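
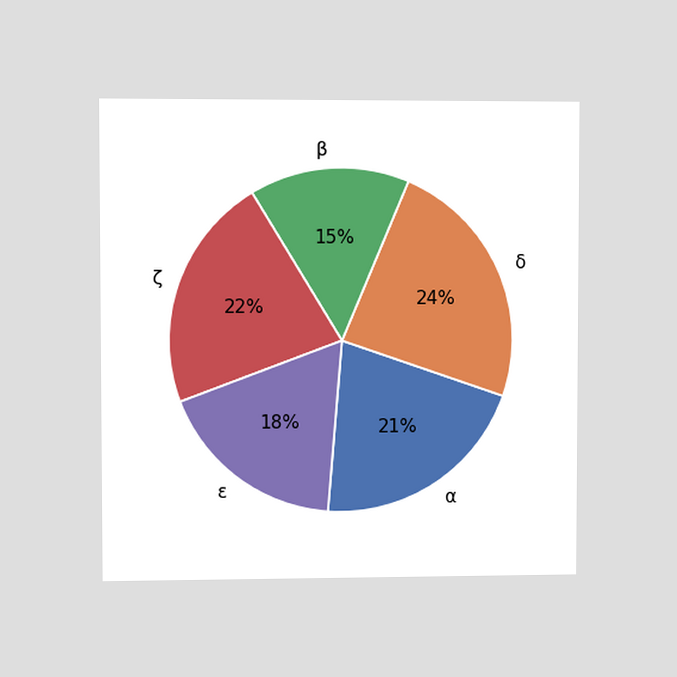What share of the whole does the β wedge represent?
15%

The chart is viewed at a slight angle. The β slice takes up 15% of the pie.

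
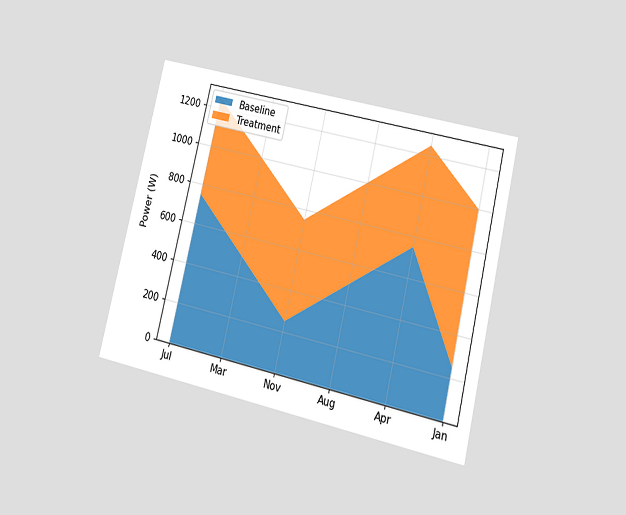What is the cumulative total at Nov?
The chart is tilted about 13° clockwise and viewed at a slight angle. The stacked total at Nov reaches 750W.

750W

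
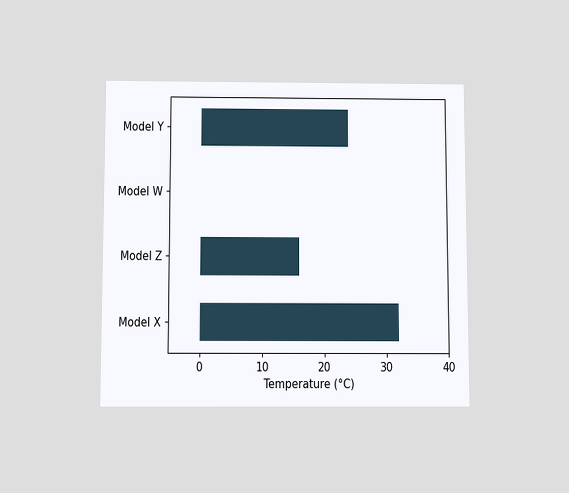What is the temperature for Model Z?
16°C

The chart is viewed slightly from below. Reading along the chart's x-axis, the Model Z bar reaches 16°C.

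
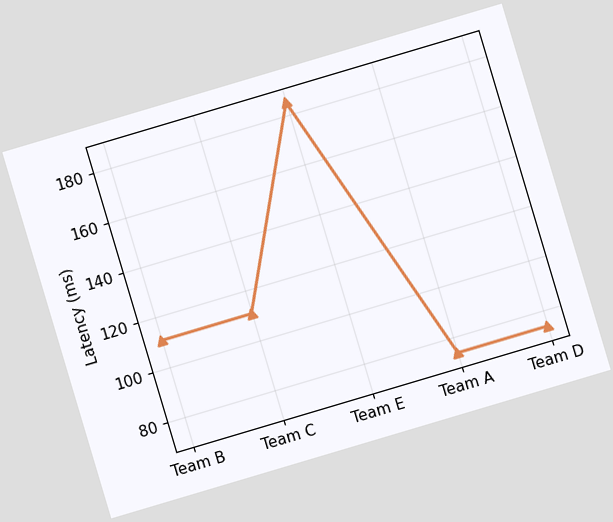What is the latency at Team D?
74ms

The chart is tilted about 17° counter-clockwise. At Team D, the line is at 74ms.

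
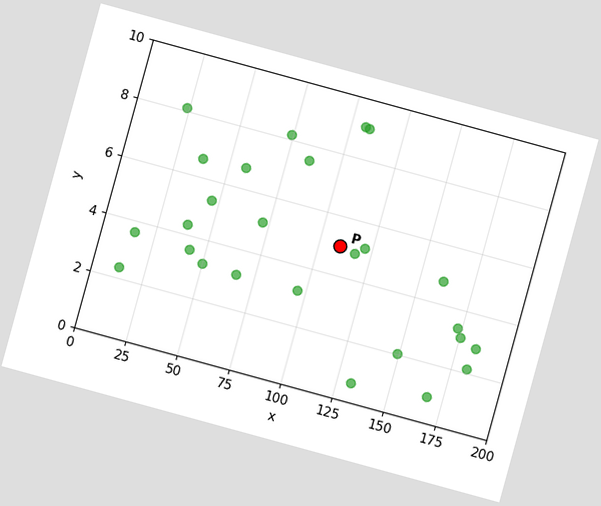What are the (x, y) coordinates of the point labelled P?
The chart is tilted about 15° clockwise. Following the gridlines from P to each axis, P sits at (110, 5).

(110, 5)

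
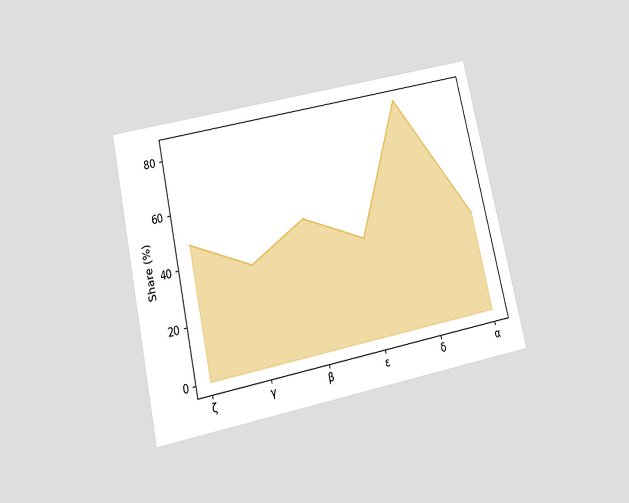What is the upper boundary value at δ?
The chart is tilted about 13° counter-clockwise and viewed slightly from below. At δ the upper boundary is at 84%.

84%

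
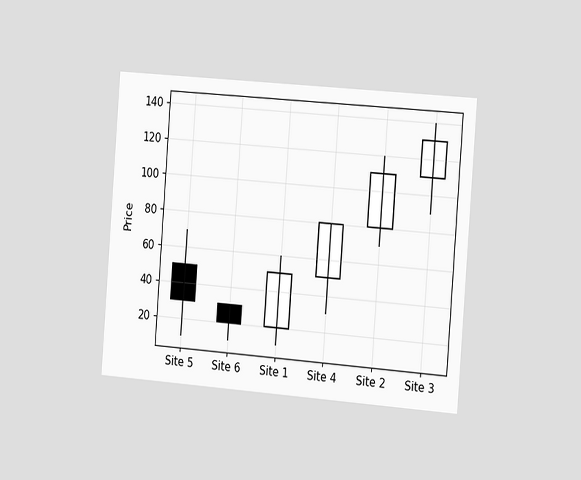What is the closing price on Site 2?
110

The chart is tilted about 4° clockwise and viewed slightly from the right. The Site 2 candle closes at 110.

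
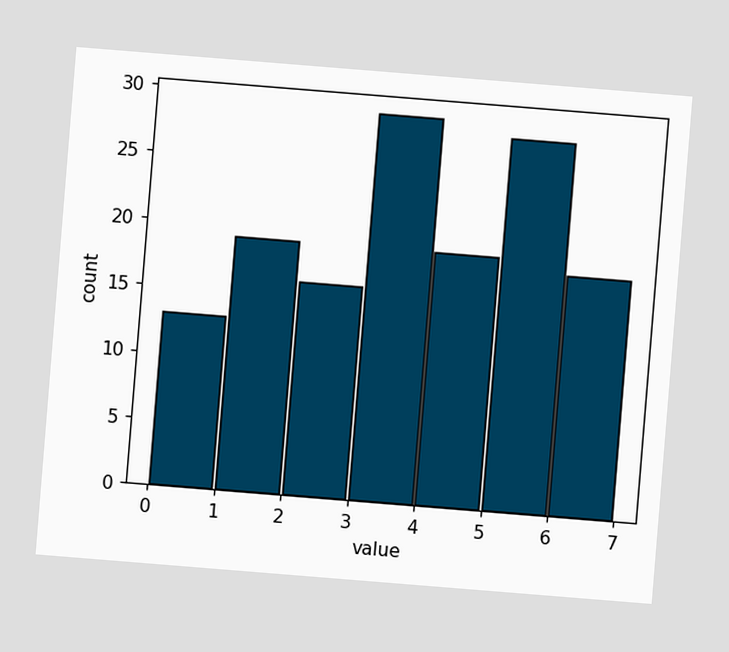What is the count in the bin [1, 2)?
The chart is tilted about 5° clockwise. The [1, 2) bin has height 19.

19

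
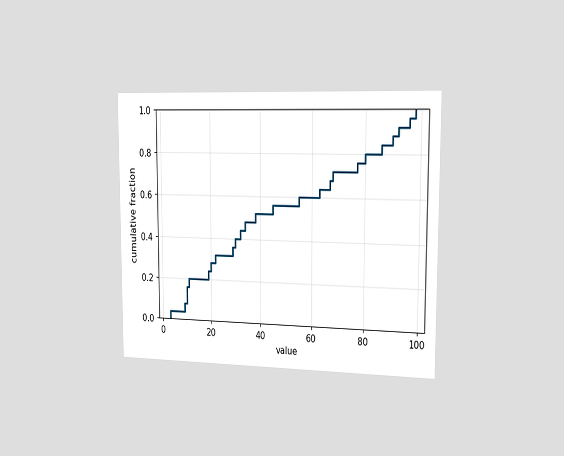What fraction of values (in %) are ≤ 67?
68%

The chart is viewed slightly from the right. At x=67 the ECDF step is at 68%.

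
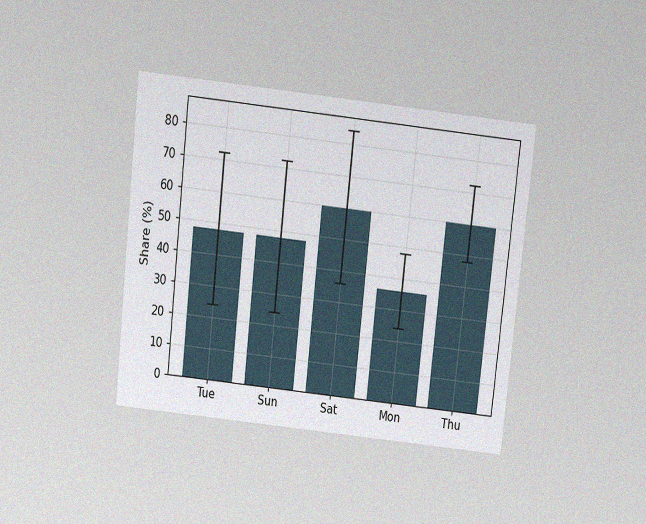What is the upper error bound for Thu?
72%

The chart is tilted about 6° clockwise and viewed slightly from above, with some photo noise. The Thu bar's upper whisker reaches 72%.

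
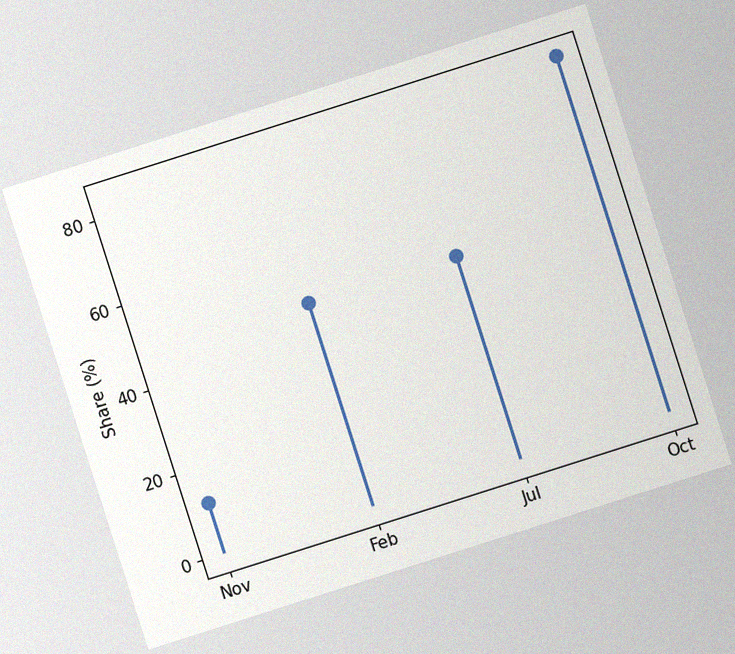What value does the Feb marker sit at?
The chart is tilted about 18° counter-clockwise, with some photo noise. The Feb marker sits at 48%.

48%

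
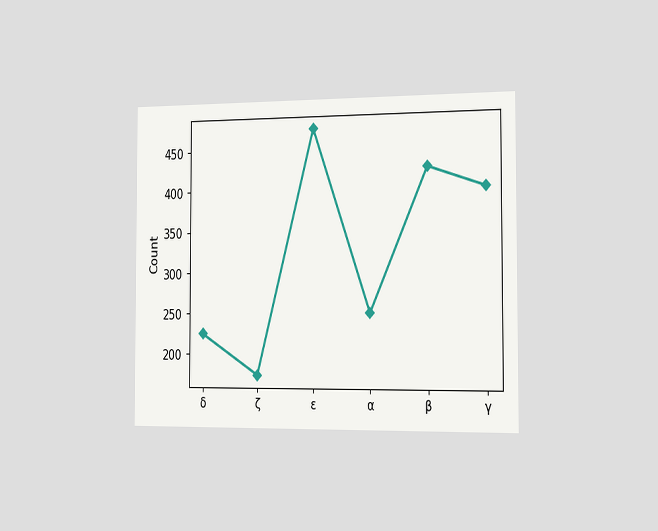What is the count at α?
250

The chart is viewed slightly from the right. At α, the line is at 250.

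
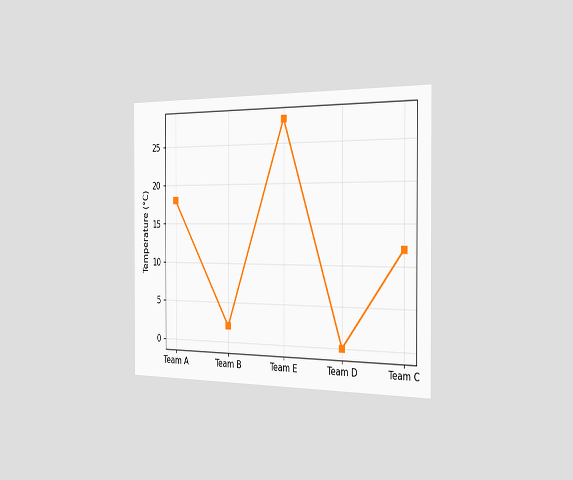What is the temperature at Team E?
28°C

The chart is viewed slightly from the right. At Team E, the line is at 28°C.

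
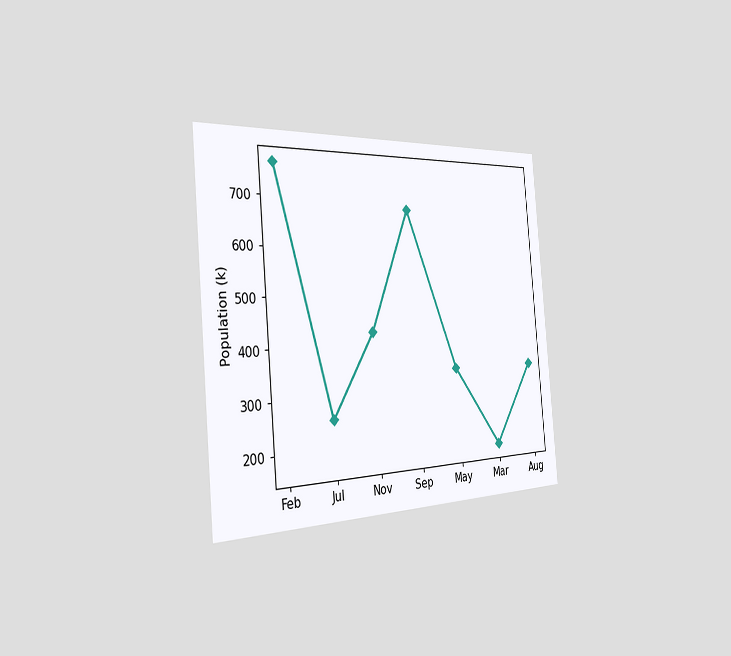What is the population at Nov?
425k

The chart is tilted about 5° counter-clockwise and viewed slightly from the left. At Nov, the line is at 425k.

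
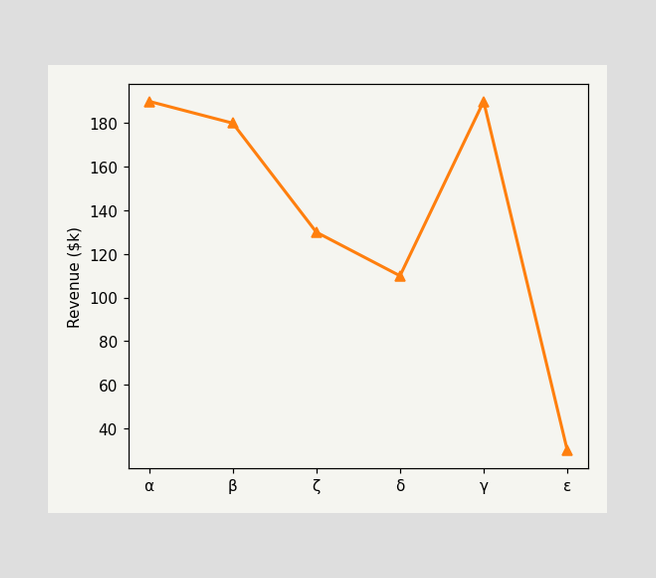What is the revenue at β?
$180k

At β, the line is at $180k.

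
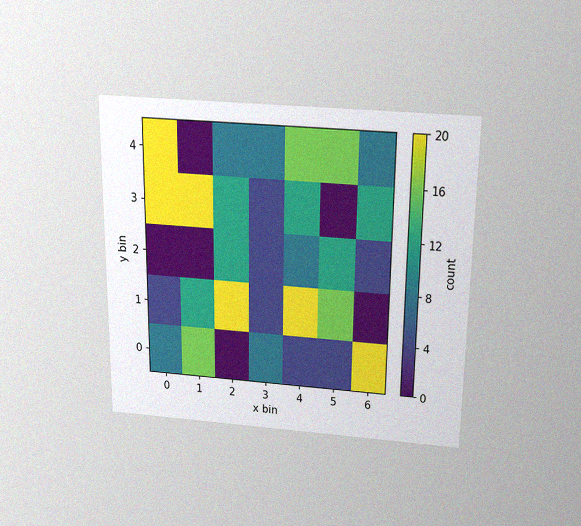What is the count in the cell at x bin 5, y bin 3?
0

The chart is viewed slightly from above, with some photo noise. Matching the cell (5, 3) against the colorbar gives 0.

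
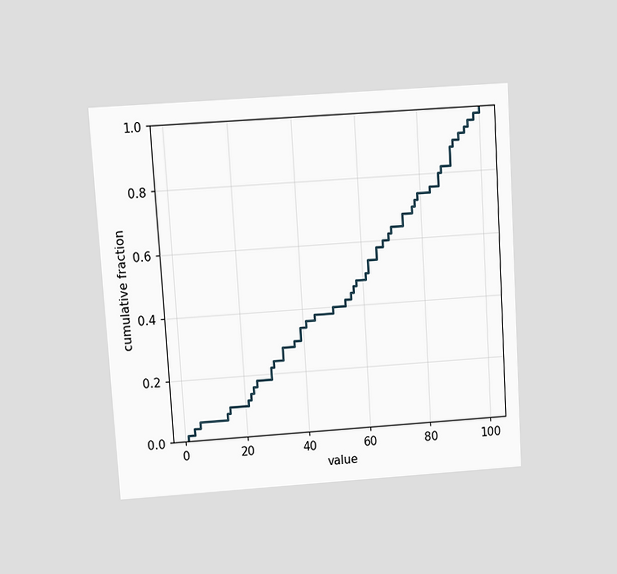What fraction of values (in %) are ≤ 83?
76%

The chart is tilted about 4° counter-clockwise and viewed at a slight angle. At x=83 the ECDF step is at 76%.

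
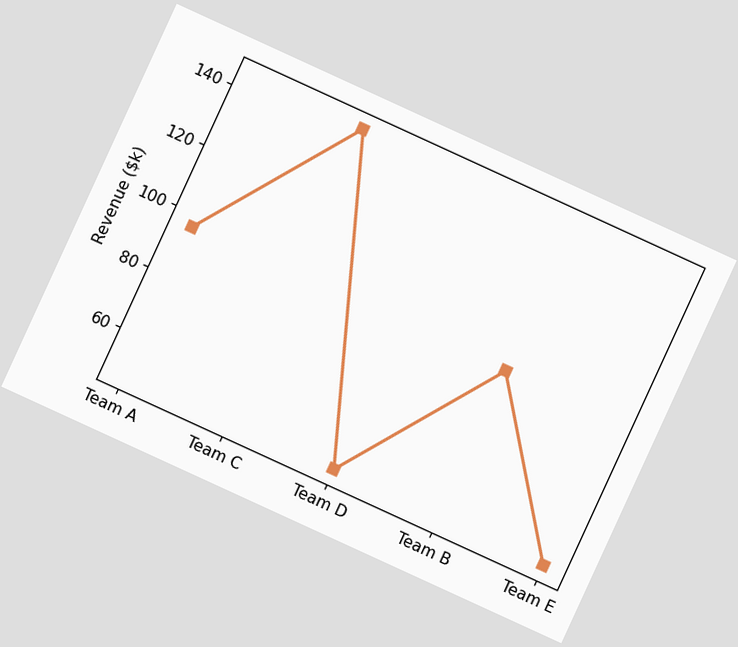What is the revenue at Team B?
$96k

The chart is tilted about 25° clockwise. At Team B, the line is at $96k.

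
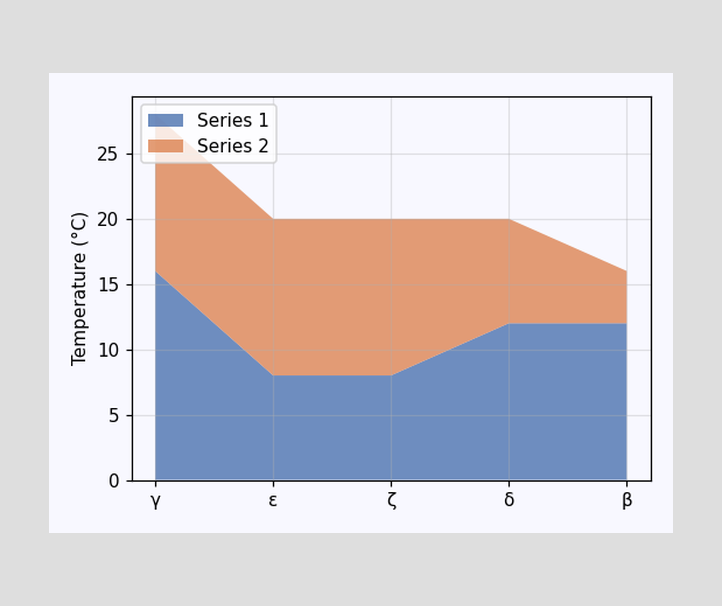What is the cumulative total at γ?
The stacked total at γ reaches 28°C.

28°C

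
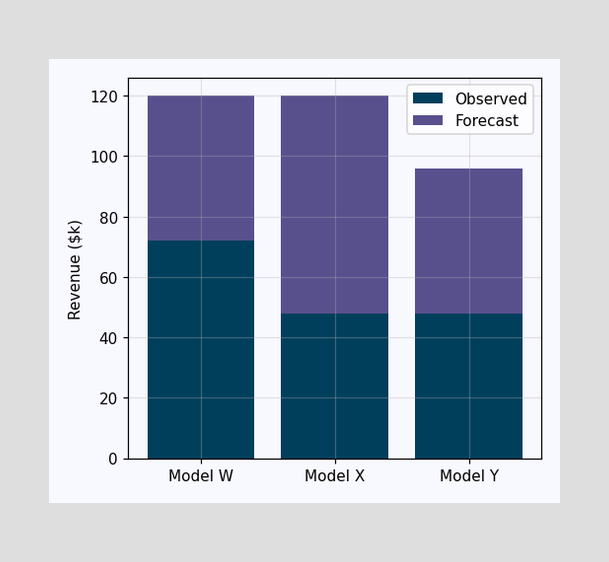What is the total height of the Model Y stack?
The Model Y stack's top reaches $96k on the y-axis.

$96k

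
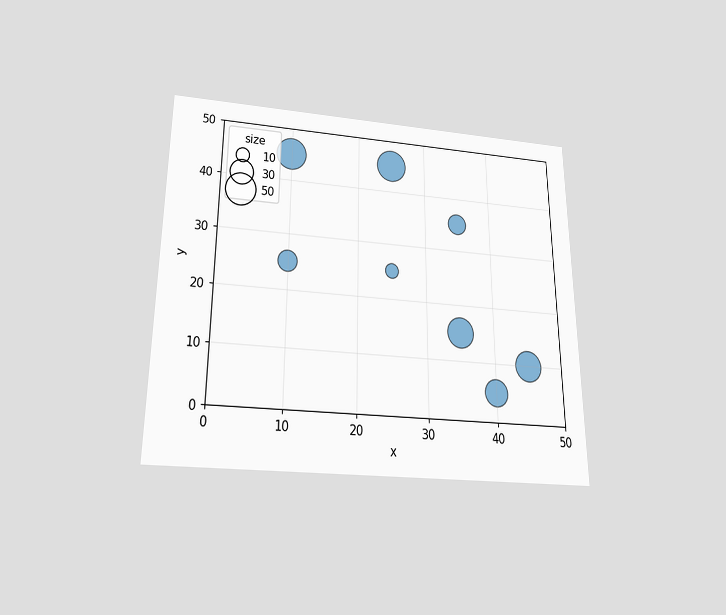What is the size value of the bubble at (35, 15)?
40

The chart is viewed slightly from below. Matching the bubble at (35, 15) against the size legend gives 40.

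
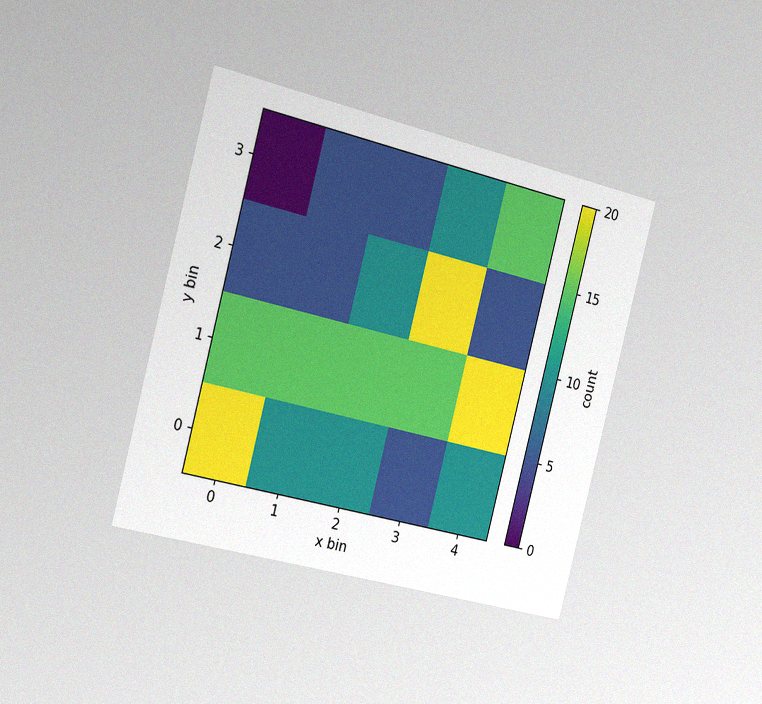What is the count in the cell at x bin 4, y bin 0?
10

The chart is tilted about 14° clockwise and viewed slightly from the left, with some photo noise. Matching the cell (4, 0) against the colorbar gives 10.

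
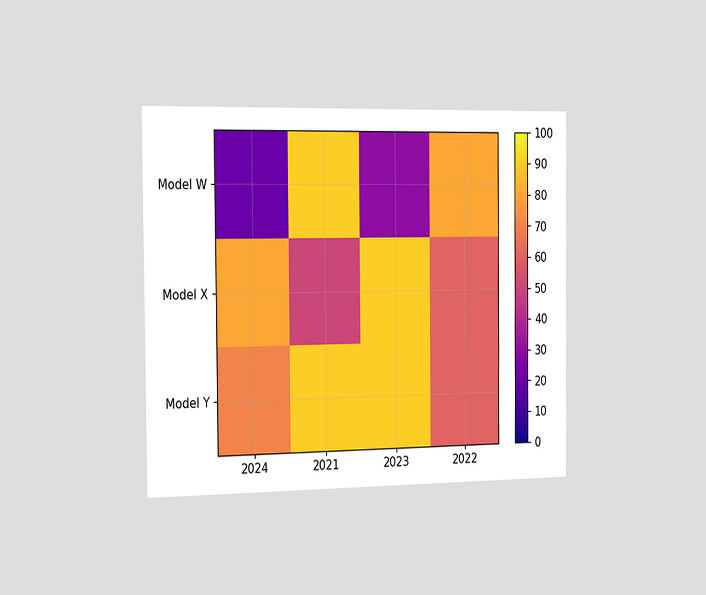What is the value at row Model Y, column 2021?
90

The chart is viewed slightly from the left. Matching cell (Model Y, 2021) against the colorbar gives 90.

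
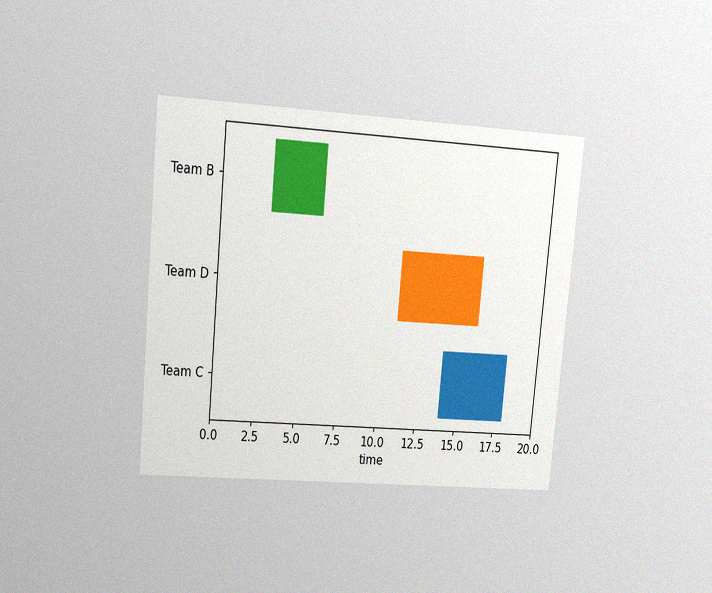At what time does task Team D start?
The chart is tilted about 5° clockwise and viewed at a slight angle, with some photo noise. The Team D bar begins at t=11.

11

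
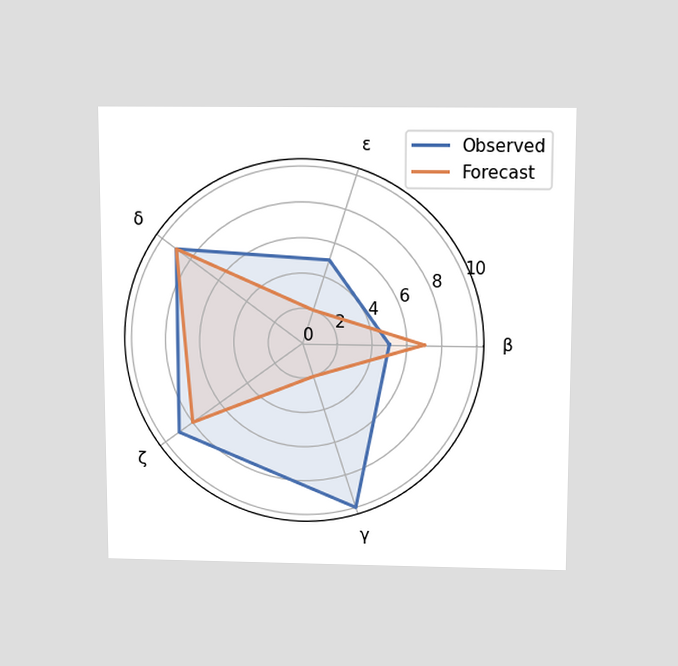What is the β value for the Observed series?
The chart is viewed slightly from above. On the β axis, Observed reaches 5.

5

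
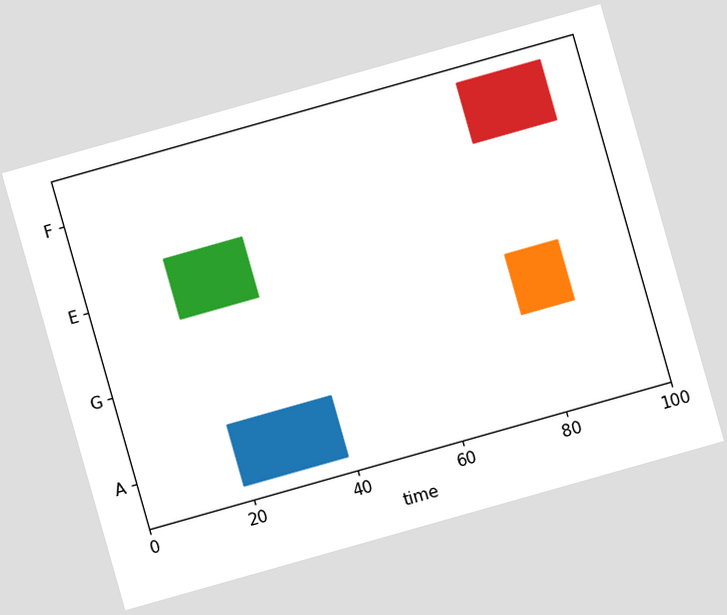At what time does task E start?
The chart is tilted about 16° counter-clockwise. The E bar begins at t=16.

16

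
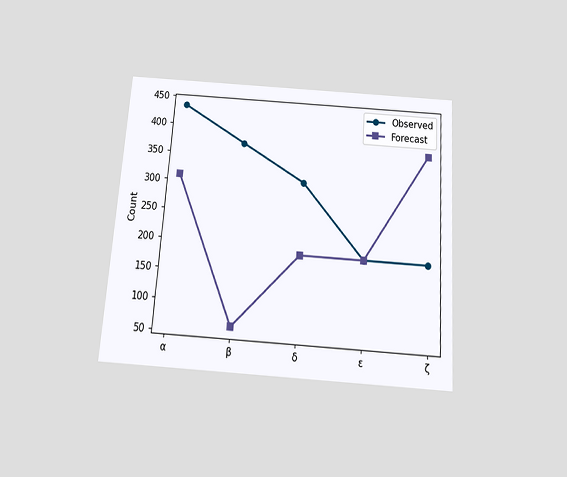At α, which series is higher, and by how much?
Observed, by 124

The chart is tilted about 4° clockwise and viewed slightly from below. At α, Observed sits above the other line by 124.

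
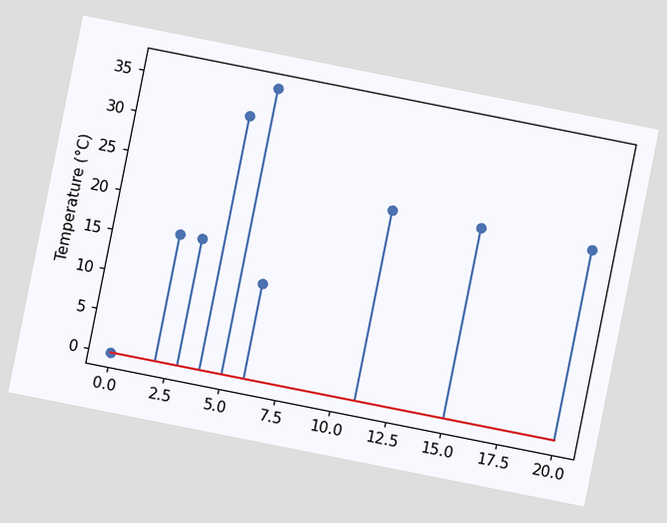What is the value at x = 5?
The chart is tilted about 11° clockwise. The stem at x=5 reaches 36°C.

36°C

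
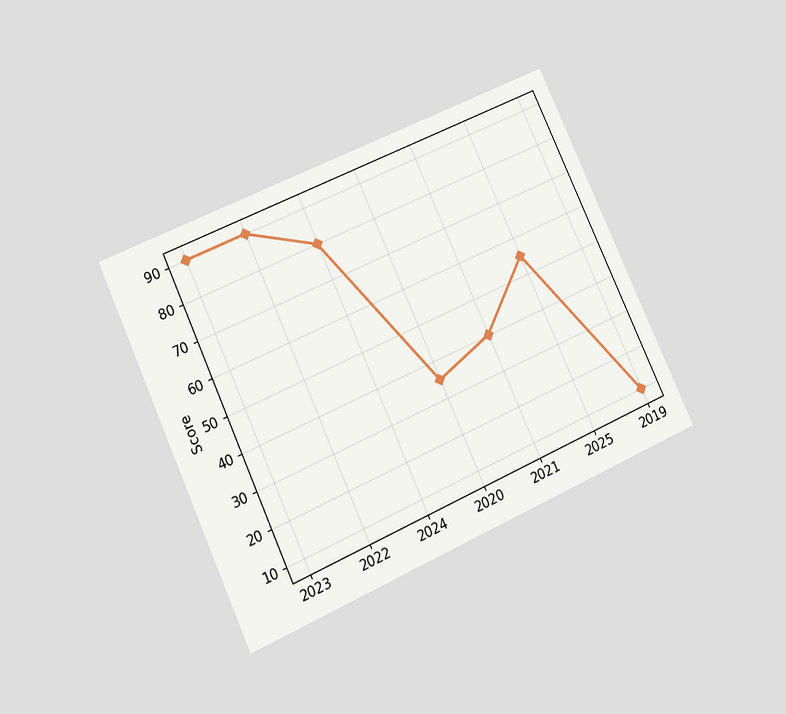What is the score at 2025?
55

The chart is tilted about 24° counter-clockwise and viewed at a slight angle. At 2025, the line is at 55.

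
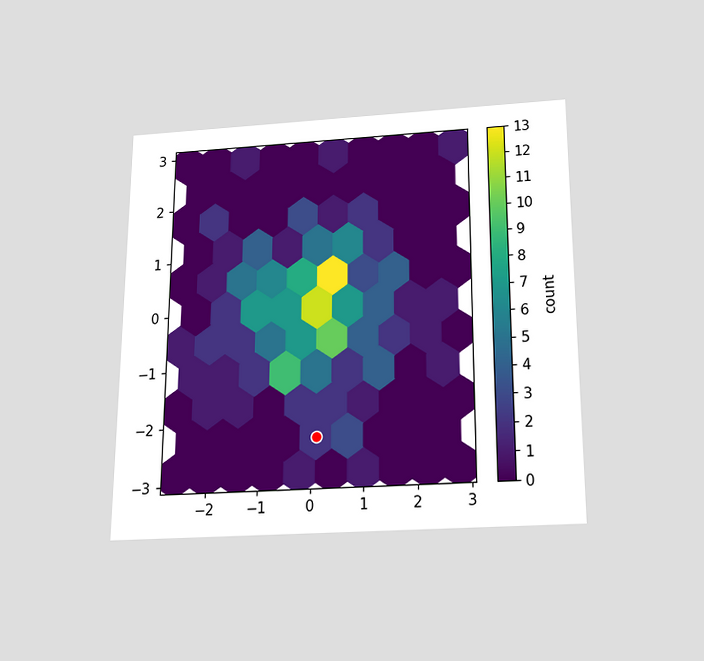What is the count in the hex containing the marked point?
The chart is viewed slightly from below. The marked hex reads 2 on the colorbar.

2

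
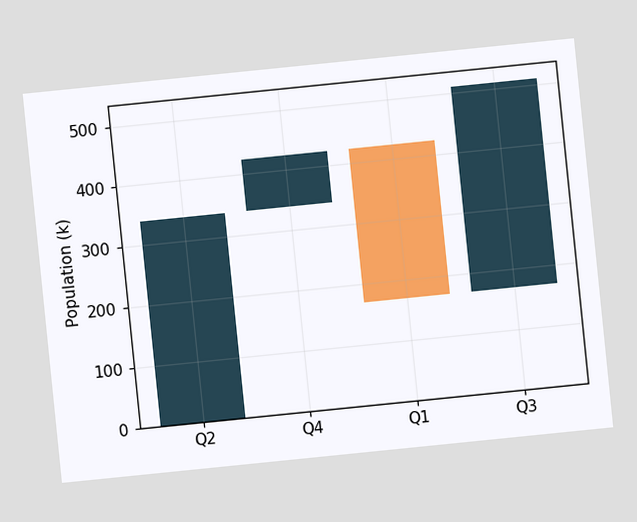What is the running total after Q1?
170k

The chart is tilted about 6° counter-clockwise. After Q1 the running total reaches 170k.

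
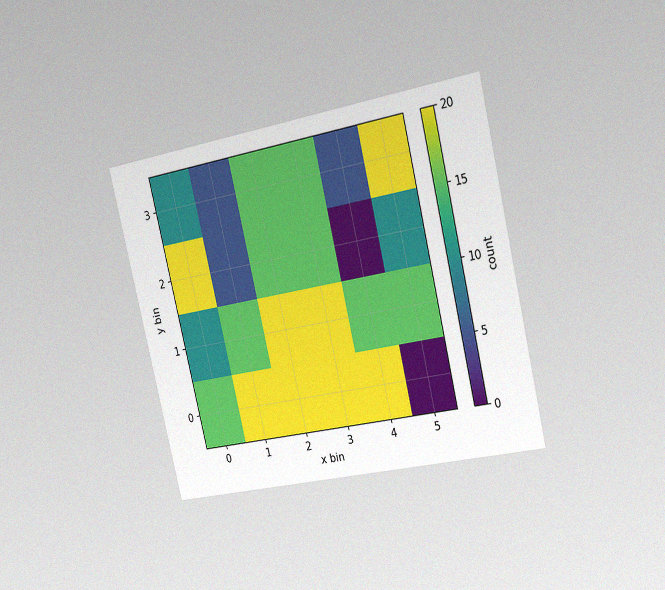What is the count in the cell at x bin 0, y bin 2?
The chart is tilted about 13° counter-clockwise and viewed slightly from the right, with some photo noise. Matching the cell (0, 2) against the colorbar gives 20.

20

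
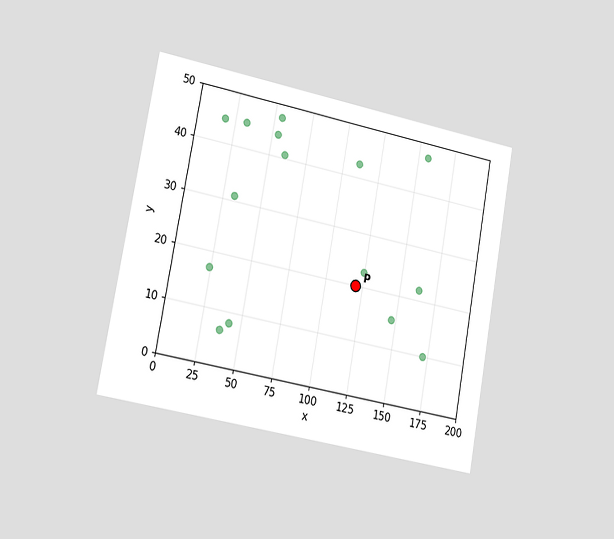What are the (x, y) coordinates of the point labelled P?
(120, 20)

The chart is tilted about 10° clockwise and viewed slightly from the left. Following the gridlines from P to each axis, P sits at (120, 20).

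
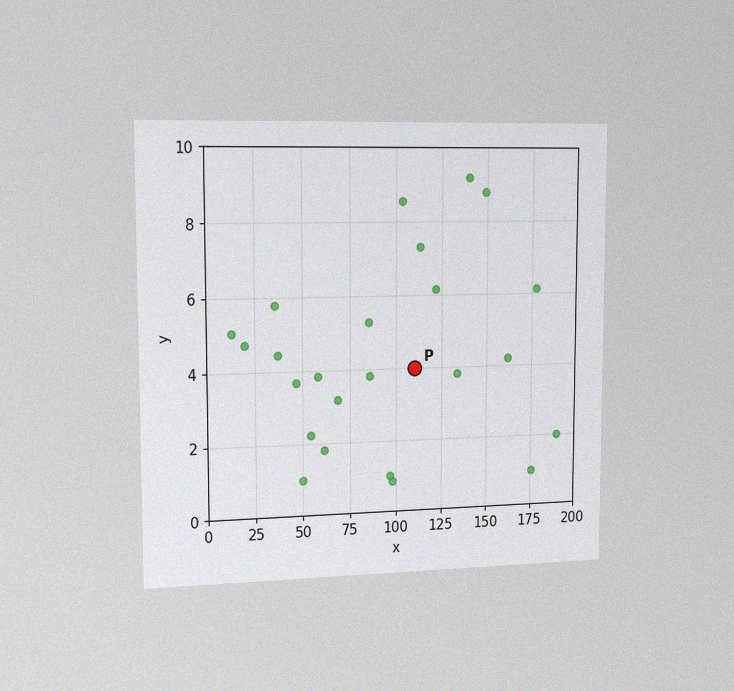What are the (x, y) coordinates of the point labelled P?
The chart is viewed slightly from the left, with some photo noise. Following the gridlines from P to each axis, P sits at (110, 4).

(110, 4)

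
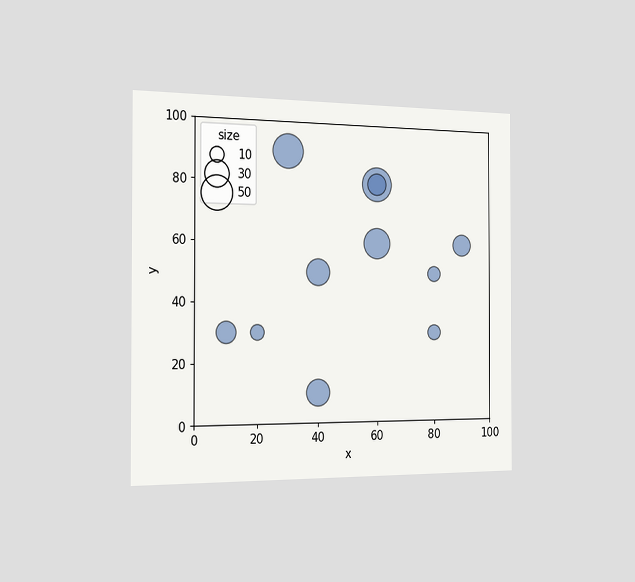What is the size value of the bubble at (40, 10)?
30

The chart is viewed slightly from the left. Matching the bubble at (40, 10) against the size legend gives 30.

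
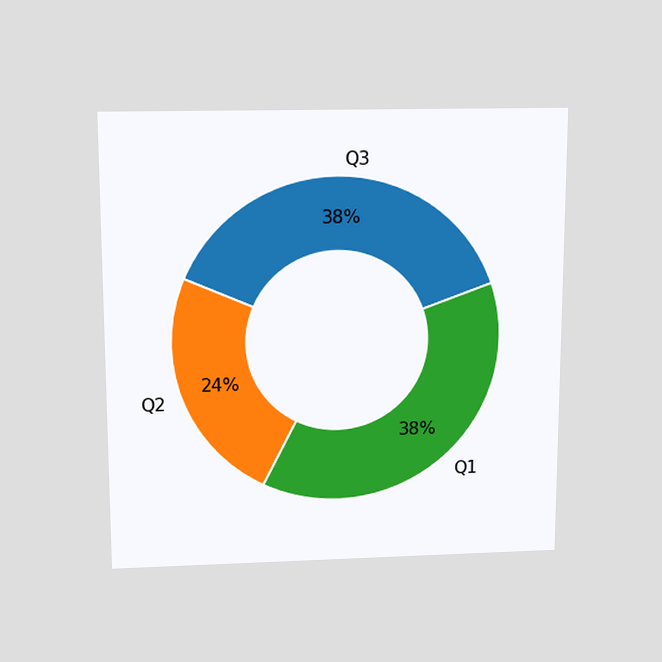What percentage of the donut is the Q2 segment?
The chart is viewed slightly from above. The Q2 segment takes up 24% of the ring.

24%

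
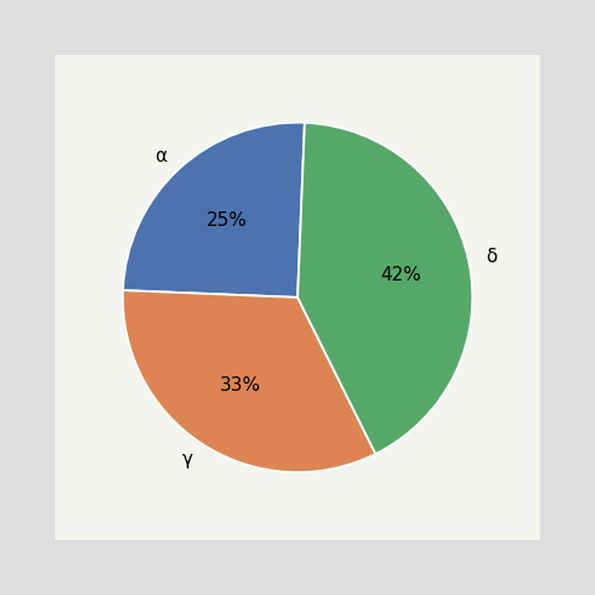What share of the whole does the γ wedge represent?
The γ slice takes up 33% of the pie.

33%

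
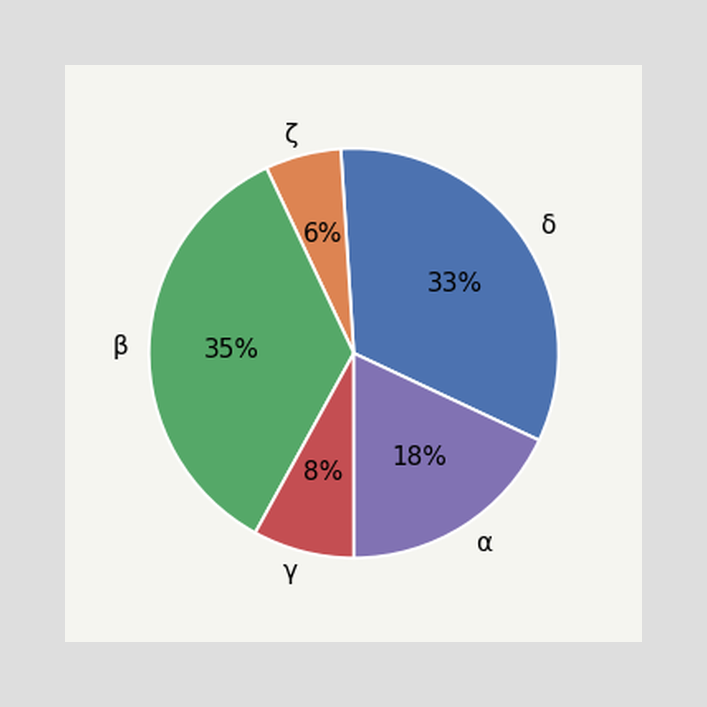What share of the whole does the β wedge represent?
The β slice takes up 35% of the pie.

35%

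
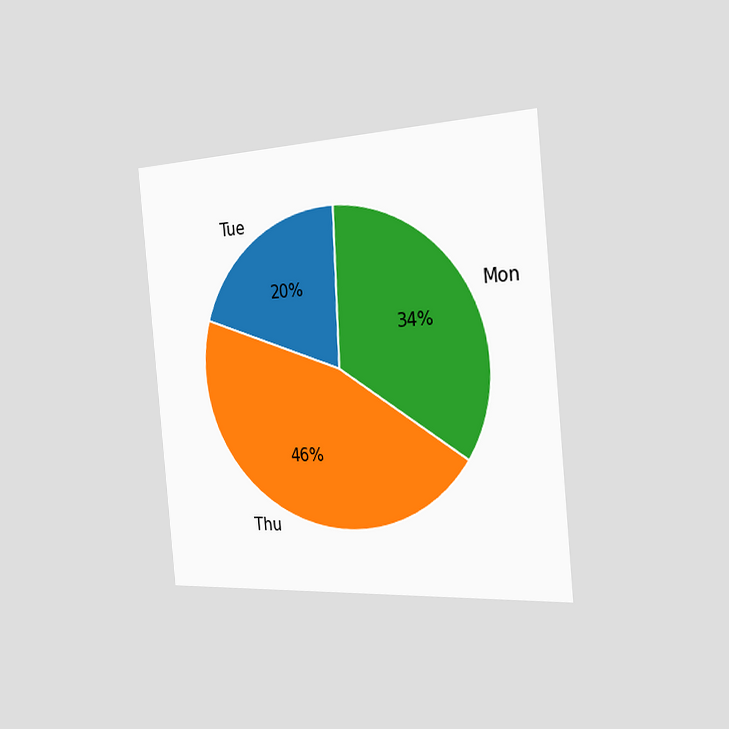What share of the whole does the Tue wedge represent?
The chart is tilted about 5° counter-clockwise and viewed slightly from the right. The Tue slice takes up 20% of the pie.

20%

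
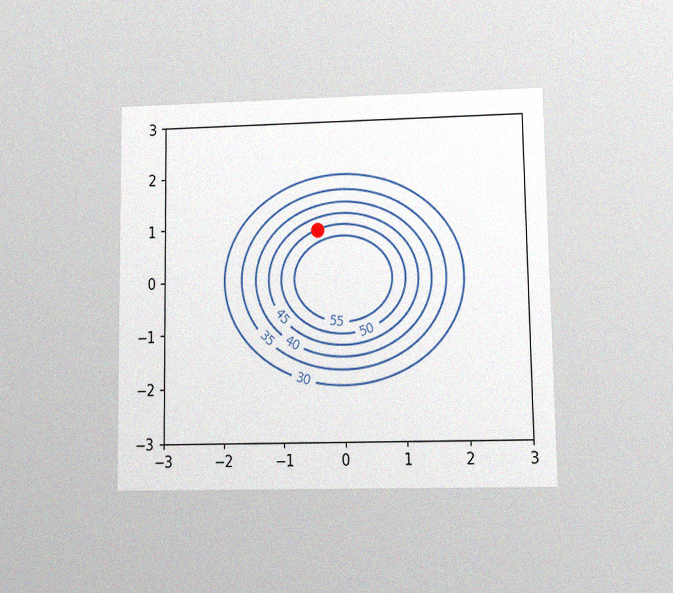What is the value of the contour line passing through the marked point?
50

The chart is viewed at a slight angle, with some photo noise. The marked point sits on the contour labelled 50.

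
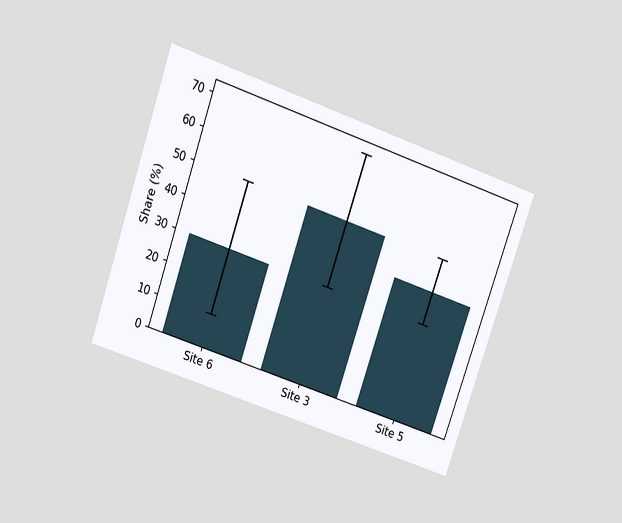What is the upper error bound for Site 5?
The chart is tilted about 19° clockwise and viewed slightly from above. The Site 5 bar's upper whisker reaches 50%.

50%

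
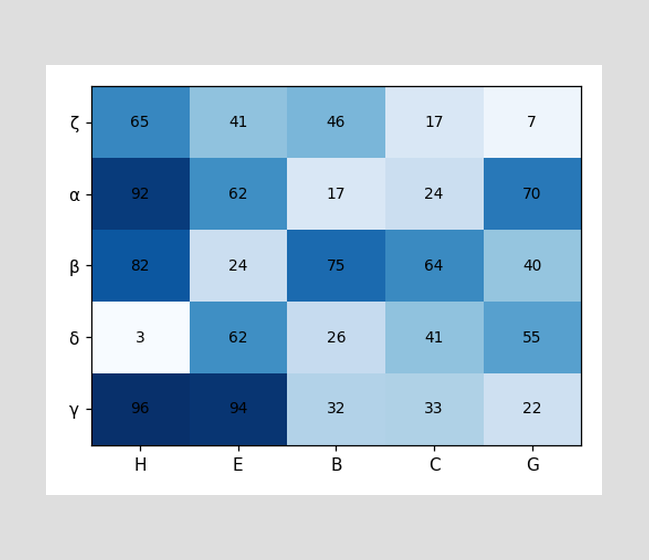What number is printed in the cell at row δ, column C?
The (δ, C) cell reads 41.

41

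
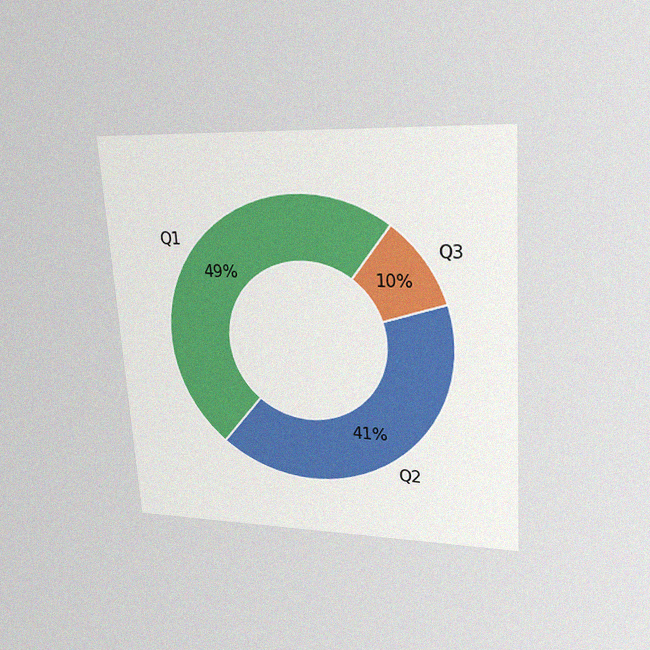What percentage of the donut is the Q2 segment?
The chart is tilted about 4° counter-clockwise and viewed at a slight angle, with some photo noise. The Q2 segment takes up 41% of the ring.

41%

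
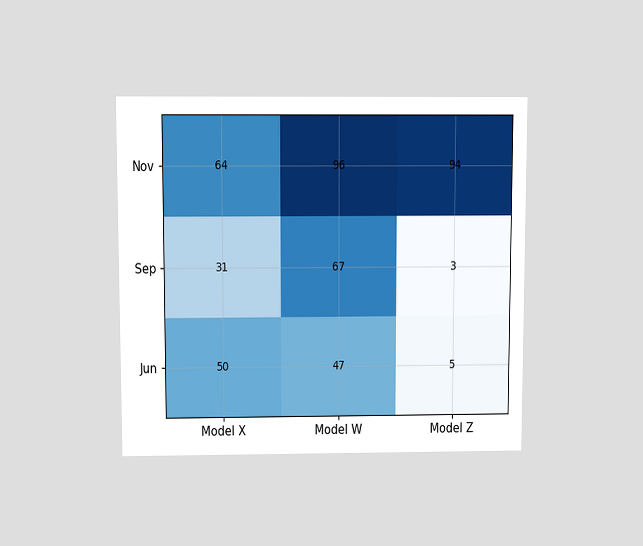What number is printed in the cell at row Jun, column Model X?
50

The chart is viewed slightly from above. The (Jun, Model X) cell reads 50.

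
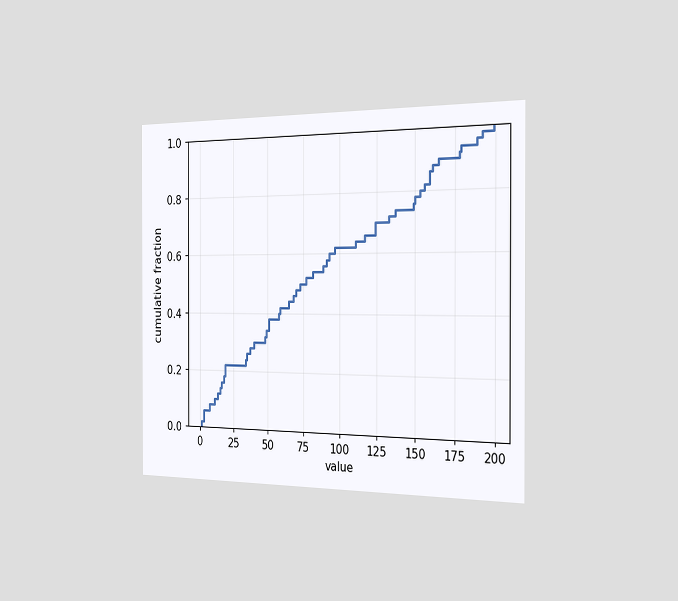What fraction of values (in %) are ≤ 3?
6%

The chart is viewed slightly from the right. At x=3 the ECDF step is at 6%.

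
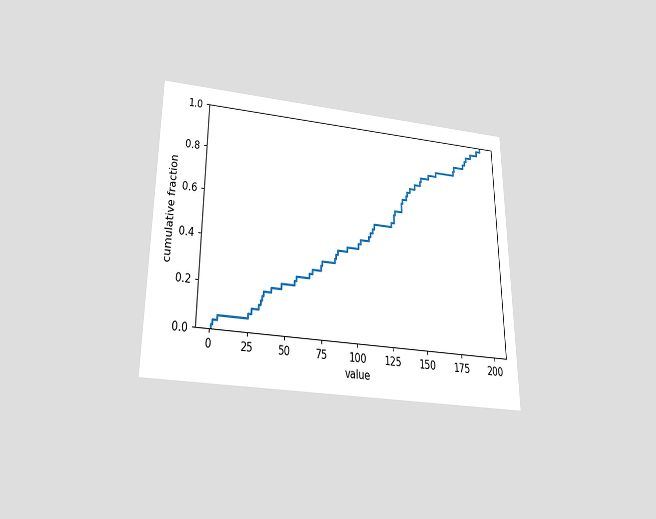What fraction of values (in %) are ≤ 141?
The chart is viewed slightly from below. At x=141 the ECDF step is at 74%.

74%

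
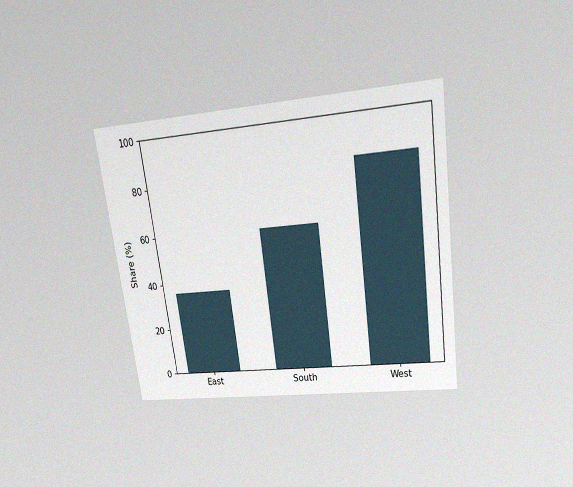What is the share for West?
84%

The chart is tilted about 8° counter-clockwise and viewed slightly from above, with some photo noise. Reading along the chart's y-axis, the West bar reaches 84%.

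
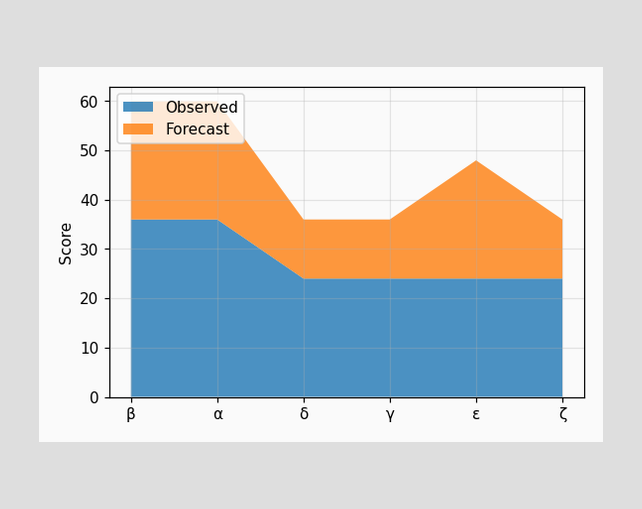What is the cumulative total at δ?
36

The stacked total at δ reaches 36.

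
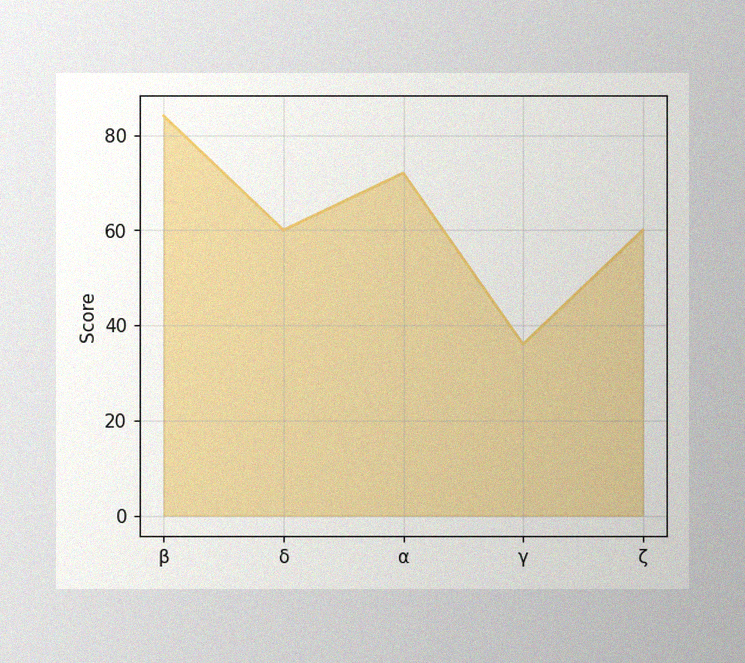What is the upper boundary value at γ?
36

The image has some photo noise and uneven lighting. At γ the upper boundary is at 36.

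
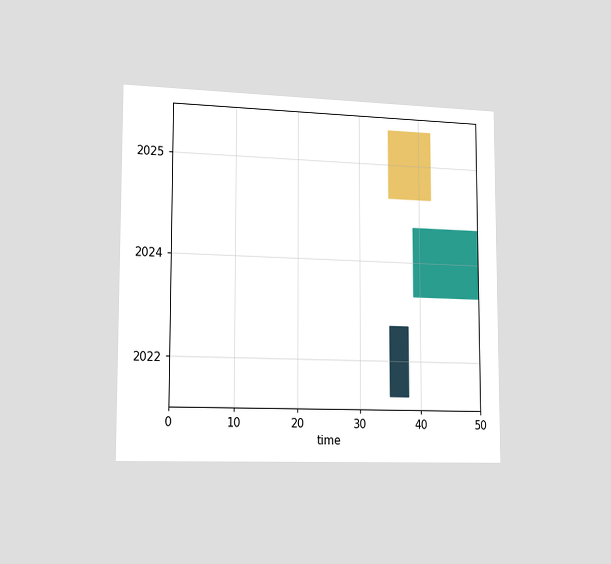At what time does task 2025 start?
35

The chart is viewed slightly from the left. The 2025 bar begins at t=35.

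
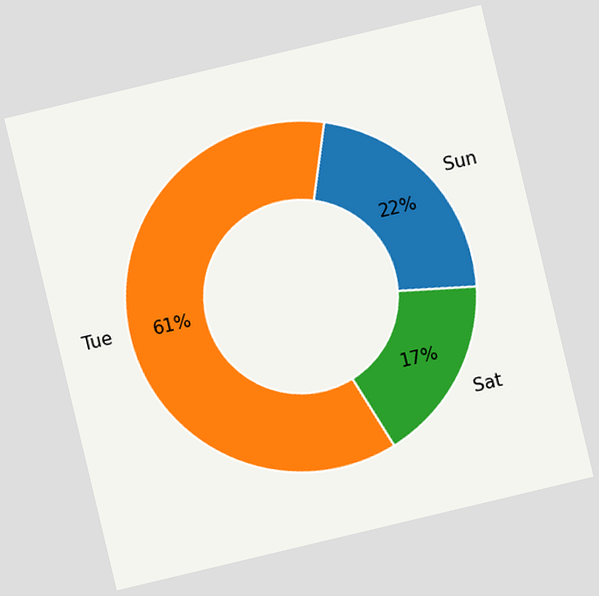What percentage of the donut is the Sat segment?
The chart is tilted about 13° counter-clockwise. The Sat segment takes up 17% of the ring.

17%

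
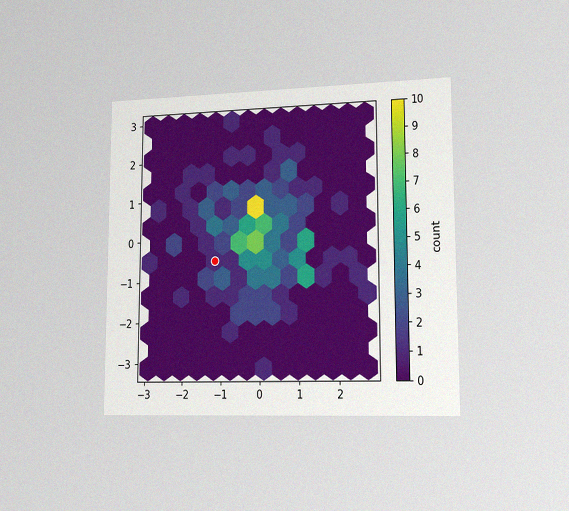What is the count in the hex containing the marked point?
1

The chart is viewed slightly from the right, with some photo noise. The marked hex reads 1 on the colorbar.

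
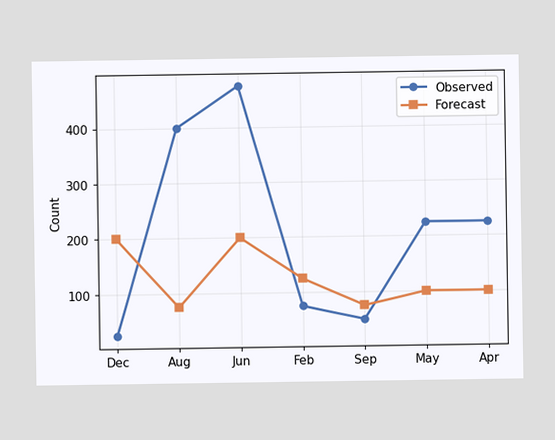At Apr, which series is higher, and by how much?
Observed, by 125

At Apr, Observed sits above the other line by 125.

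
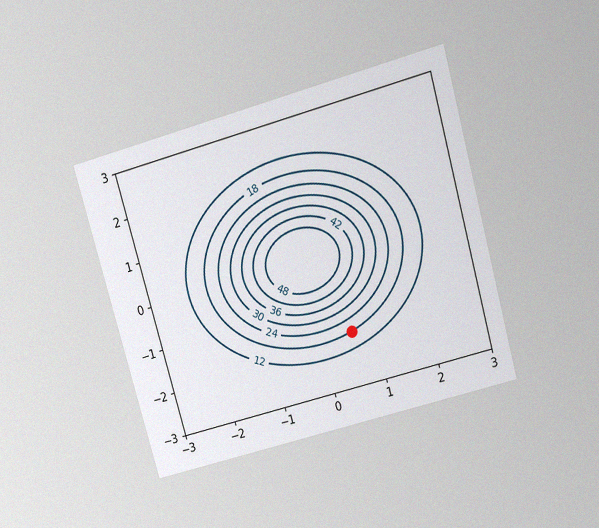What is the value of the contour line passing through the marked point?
18

The chart is tilted about 16° counter-clockwise and viewed slightly from above, with some photo noise. The marked point sits on the contour labelled 18.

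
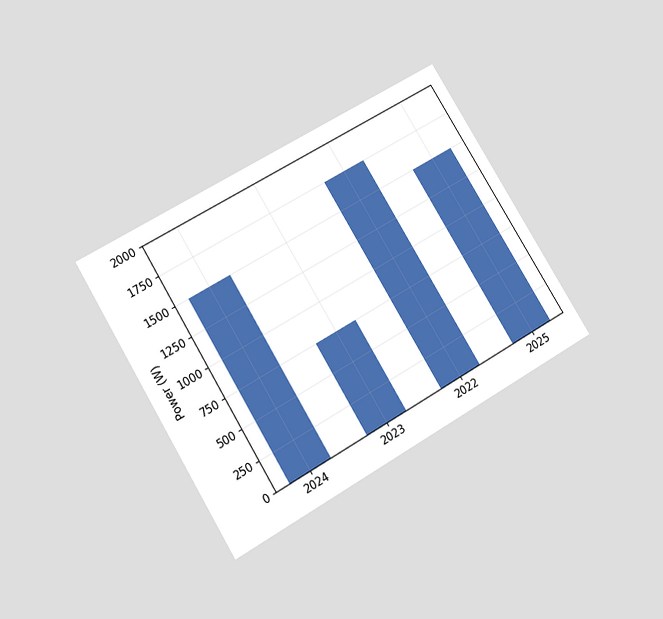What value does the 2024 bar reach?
The chart is tilted about 31° counter-clockwise and viewed slightly from below. Reading along the chart's y-axis, the 2024 bar reaches 1500W.

1500W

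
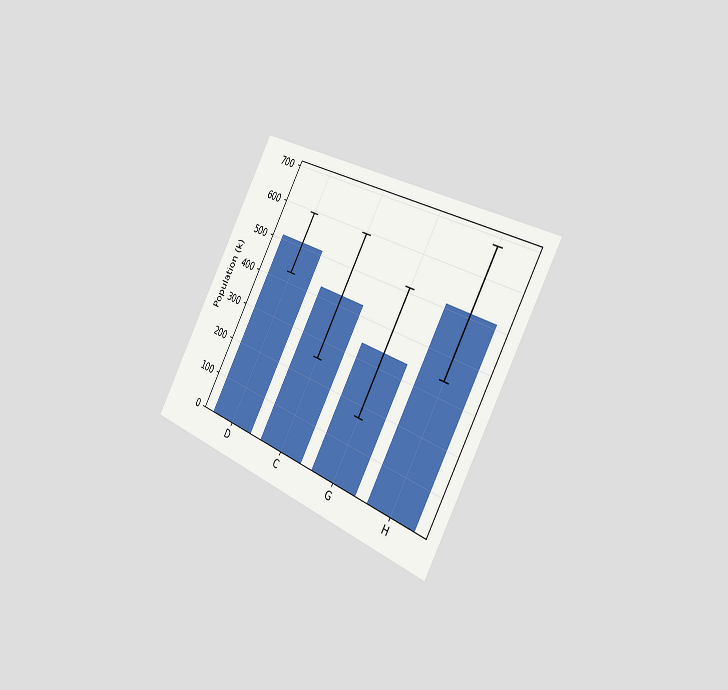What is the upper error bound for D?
595k

The chart is tilted about 28° clockwise and viewed slightly from the right. The D bar's upper whisker reaches 595k.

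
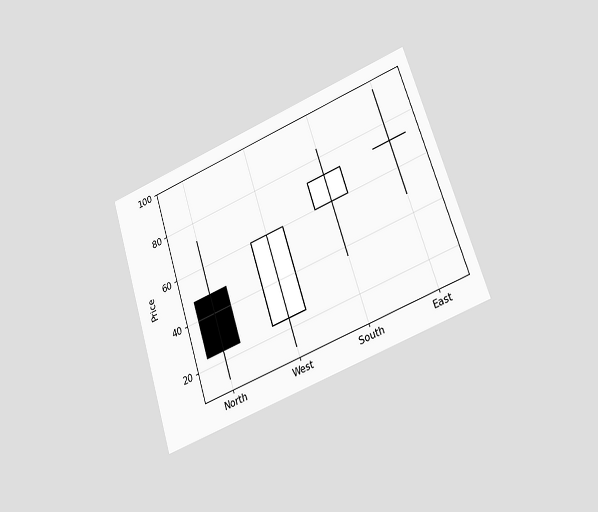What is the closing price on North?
24

The chart is tilted about 18° counter-clockwise and viewed at a slight angle. The North candle closes at 24.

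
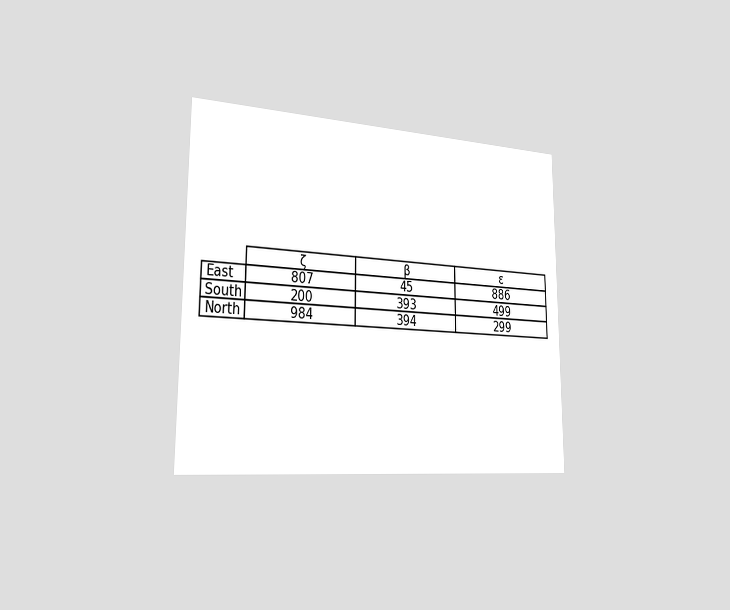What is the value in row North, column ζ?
The chart is viewed slightly from the left. The (North, ζ) cell reads 984.

984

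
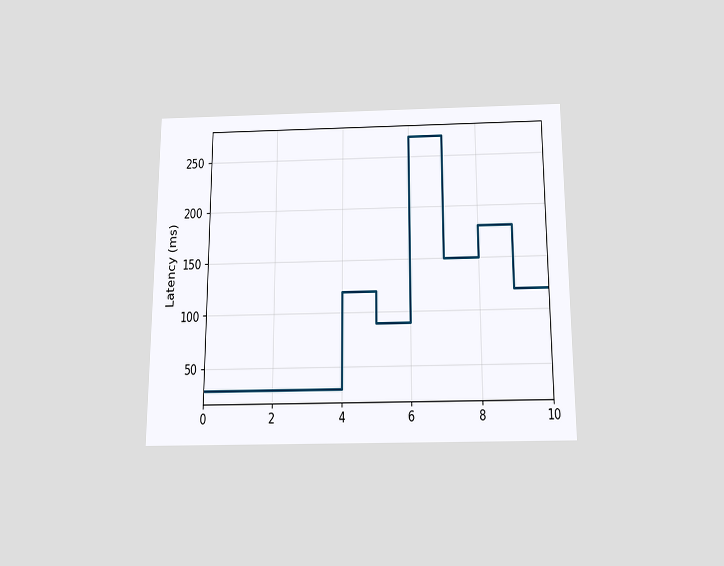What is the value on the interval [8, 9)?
The chart is viewed slightly from below. On [8, 9) the step sits at 180ms.

180ms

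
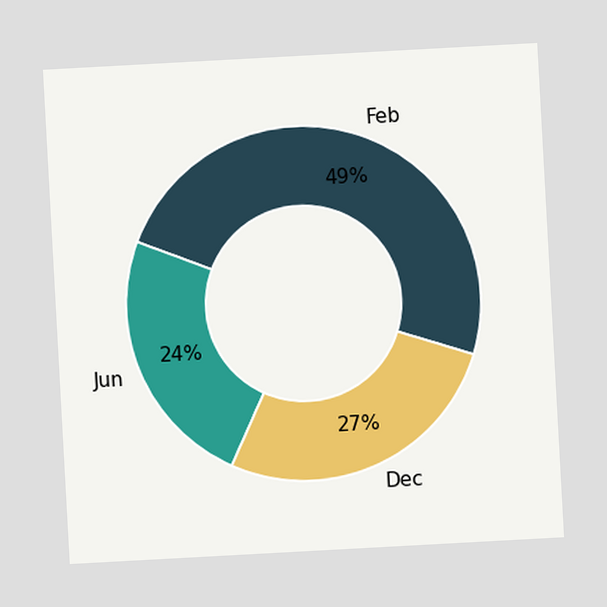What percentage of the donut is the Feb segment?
The chart is tilted about 3° counter-clockwise. The Feb segment takes up 49% of the ring.

49%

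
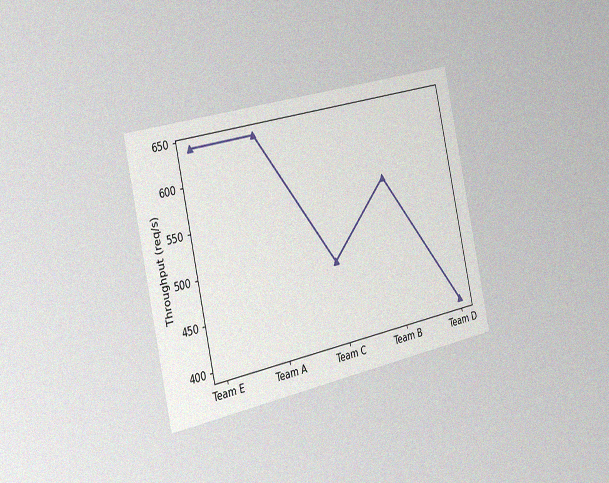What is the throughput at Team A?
640req/s

The chart is tilted about 12° counter-clockwise and viewed slightly from the left, with some photo noise. At Team A, the line is at 640req/s.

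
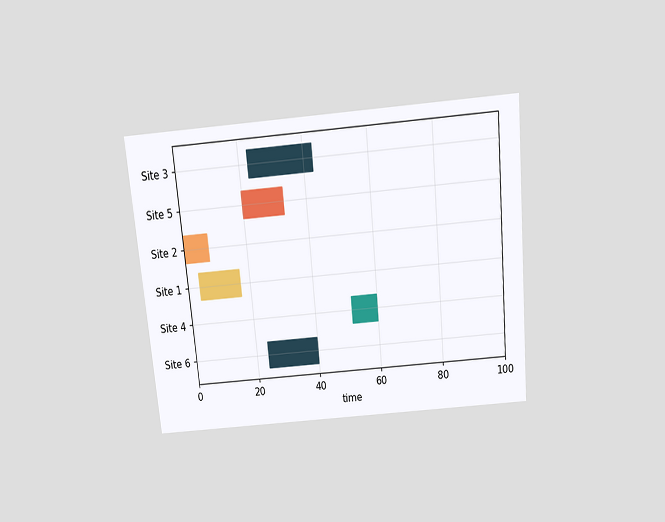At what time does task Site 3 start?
The chart is tilted about 5° counter-clockwise and viewed slightly from above. The Site 3 bar begins at t=23.

23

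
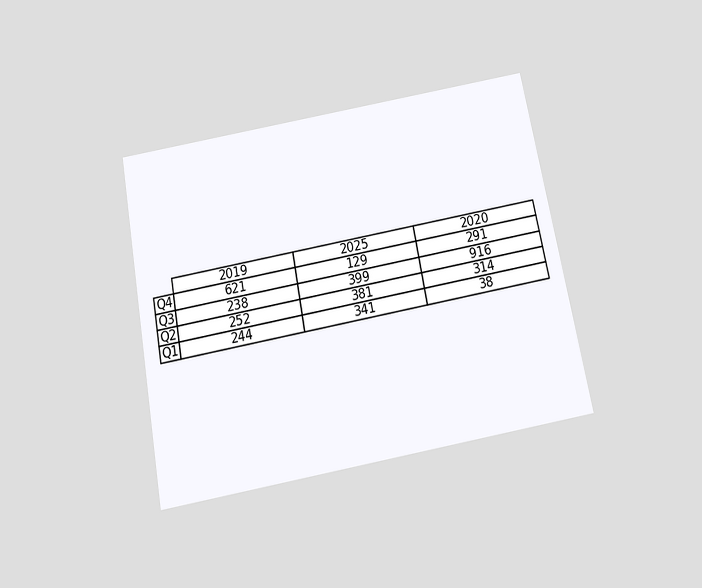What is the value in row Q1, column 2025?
341

The chart is tilted about 10° counter-clockwise and viewed slightly from below. The (Q1, 2025) cell reads 341.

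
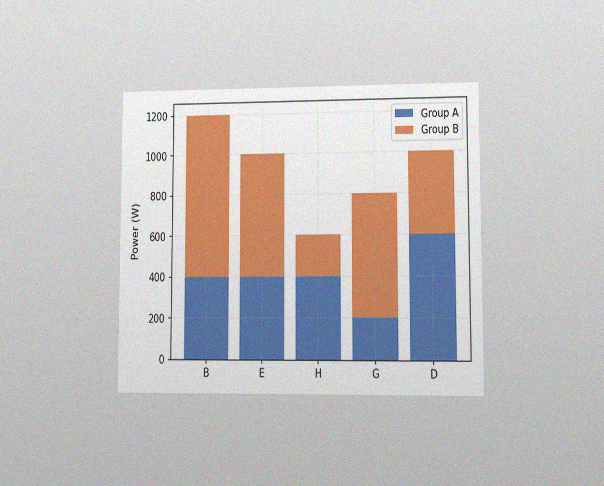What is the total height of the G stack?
The chart is viewed at a slight angle, with some photo noise. The G stack's top reaches 800W on the y-axis.

800W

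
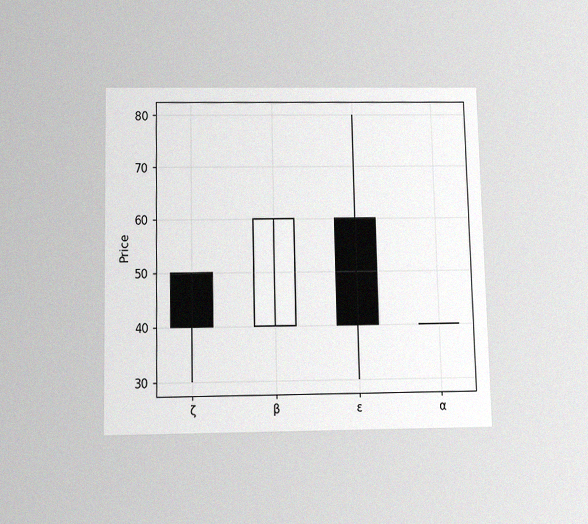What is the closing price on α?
The chart is viewed slightly from below, with some photo noise. The α candle closes at 40.

40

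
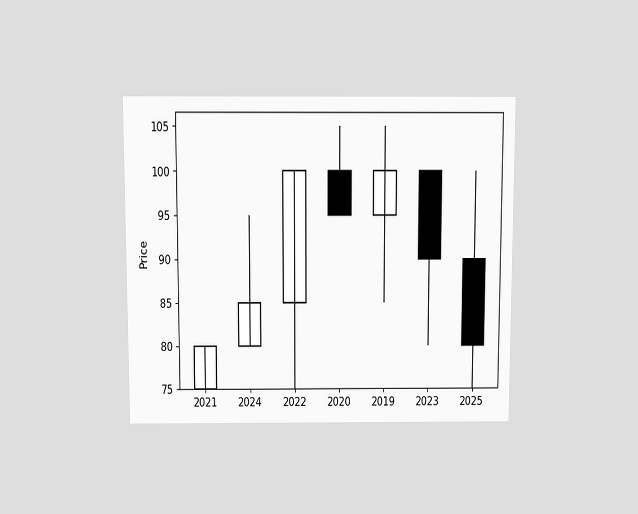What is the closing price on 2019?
The chart is viewed slightly from above. The 2019 candle closes at 100.

100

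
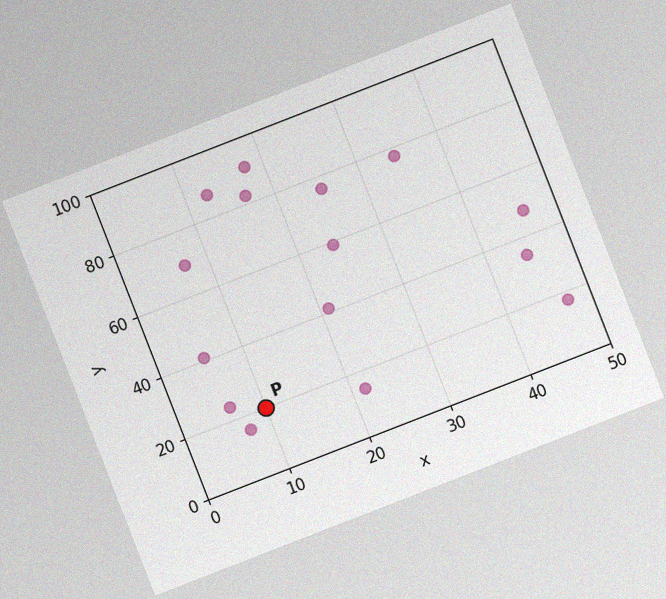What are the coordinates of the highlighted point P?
(10, 20)

The chart is tilted about 21° counter-clockwise, with some photo noise. Following the gridlines from P to each axis, P sits at (10, 20).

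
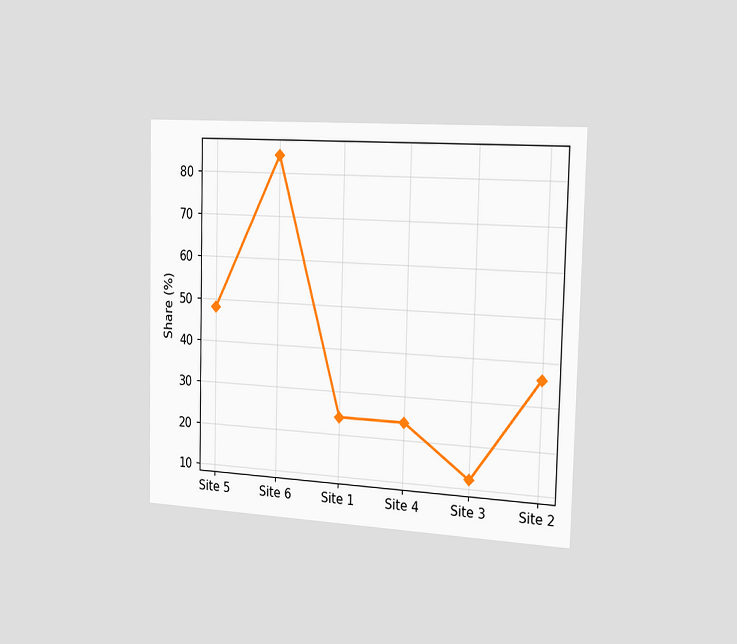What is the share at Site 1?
The chart is viewed slightly from the right. At Site 1, the line is at 24%.

24%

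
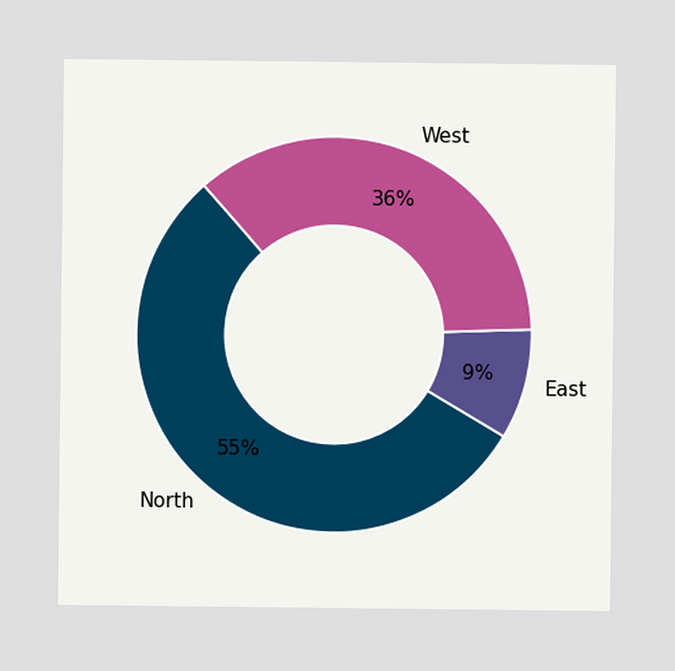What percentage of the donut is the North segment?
The North segment takes up 55% of the ring.

55%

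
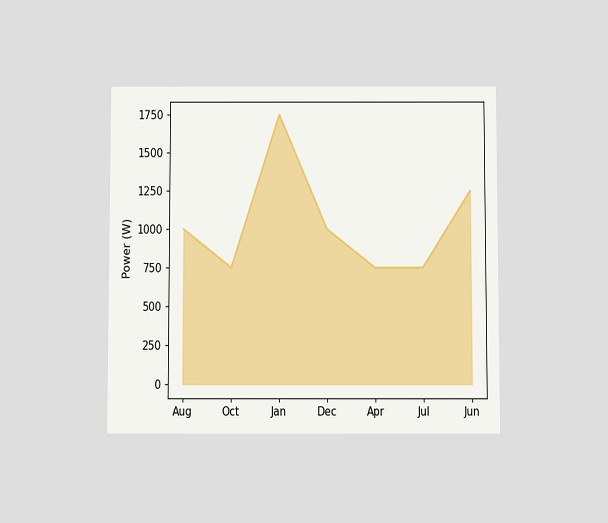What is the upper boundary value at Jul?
The chart is viewed slightly from below. At Jul the upper boundary is at 750W.

750W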